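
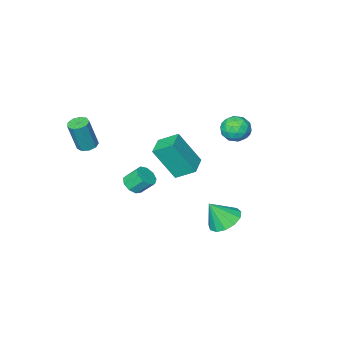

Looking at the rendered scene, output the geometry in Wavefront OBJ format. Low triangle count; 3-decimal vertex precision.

v -4.453 1.12 2.296
v -4.007 1.783 2.48
v -3.413 0.597 1.66
v -2.967 1.26 1.844
v -3.19 0.739 2.437
v -3.833 1.062 2.83
v -3.587 1.318 1.31
v -4.23 1.641 1.703
v -3.472 1.906 1.871
v -3.227 1.548 2.567
v -4.193 0.832 1.573
v -3.948 0.474 2.269
v -4.322 1.498 2.444
v -3.098 0.882 1.696
v -3.23 0.576 2.045
v -2.967 0.966 2.153
v -4.219 1.074 2.649
v -3.957 1.464 2.757
v -3.477 0.85 2.732
v -3.463 0.916 1.383
v -3.201 1.306 1.491
v -4.453 1.414 1.987
v -4.19 1.804 2.095
v -3.943 1.53 1.408
v -3.745 1.959 2.194
v -3.133 1.652 1.82
v -3.498 1.686 1.506
v -3.876 1.876 1.737
v -3.601 1.749 2.603
v -2.989 1.441 2.229
v -3.12 1.135 2.577
v -3.498 1.325 2.808
v -3.286 1.821 2.245
v -4.431 0.939 1.911
v -3.819 0.631 1.537
v -3.922 1.055 1.332
v -4.3 1.245 1.563
v -4.287 0.728 2.32
v -3.675 0.421 1.946
v -3.544 0.504 2.403
v -3.922 0.694 2.634
v -4.134 0.559 1.895
v -0.156 1.694 1.008
v 0.649 0.983 2.731
v -0.8 2.454 1.622
v 0.005 1.743 3.345
v 0.675 2.457 0.935
v 1.48 1.746 2.658
v 0.031 3.217 1.549
v 0.836 2.506 3.272
v 2.592 -2.225 1.371
v 3.068 -1.978 1.252
v 3.525 -2.047 2.929
v 3.048 -2.295 3.049
v 2.806 -1.72 1.334
v 3.263 -1.79 3.011
v 2.444 -1.699 1.433
v 2.901 -1.768 3.111
v 2.151 -1.924 1.504
v 2.608 -1.993 3.181
v 2.064 -2.29 1.512
v 2.521 -2.359 3.19
v 2.224 -2.626 1.455
v 2.681 -2.695 3.132
v 2.556 -2.774 1.358
v 3.013 -2.843 3.036
v 2.905 -2.666 1.268
v 3.361 -2.735 2.945
v 3.107 -2.351 1.226
v 3.564 -2.421 2.903
v 1.075 -0.615 -1.144
v 1.554 -0.207 -1.121
v 1.085 0.303 -0.372
v 0.605 -0.105 -0.396
v 1.257 -0.069 -1.401
v 0.787 0.44 -0.653
v 0.875 -0.187 -1.561
v 0.405 0.323 -0.812
v 0.586 -0.505 -1.526
v 0.116 0.005 -0.777
v 0.526 -0.874 -1.312
v 0.056 -0.365 -0.564
v 0.723 -1.122 -1.02
v 0.253 -0.613 -0.271
v 1.084 -1.133 -0.786
v 0.615 -0.623 -0.037
v 1.442 -0.901 -0.719
v 0.972 -0.392 0.029
v 1.627 -0.535 -0.852
v 1.157 -0.026 -0.103
v -1.33 3.694 -2.111
v -0.777 3.139 -2.594
v -0.65 3.326 -0.909
v -0.546 3.603 -2.583
v -0.564 4.096 -2.423
v -0.825 4.461 -2.163
v -1.247 4.582 -1.887
v -1.695 4.421 -1.683
v -2.028 4.029 -1.614
v -2.139 3.531 -1.704
v -1.993 3.084 -1.922
v -1.637 2.831 -2.201
v -1.184 2.851 -2.451
f 1 38 17
f 38 12 41
f 17 41 6
f 38 41 17
f 1 17 13
f 17 6 18
f 13 18 2
f 17 18 13
f 1 13 22
f 13 2 23
f 22 23 8
f 13 23 22
f 1 22 34
f 22 8 37
f 34 37 11
f 22 37 34
f 1 34 38
f 34 11 42
f 38 42 12
f 34 42 38
f 2 18 29
f 18 6 32
f 29 32 10
f 18 32 29
f 6 41 19
f 41 12 40
f 19 40 5
f 41 40 19
f 12 42 39
f 42 11 35
f 39 35 3
f 42 35 39
f 11 37 36
f 37 8 24
f 36 24 7
f 37 24 36
f 8 23 28
f 23 2 25
f 28 25 9
f 23 25 28
f 4 30 16
f 30 10 31
f 16 31 5
f 30 31 16
f 4 16 14
f 16 5 15
f 14 15 3
f 16 15 14
f 4 14 21
f 14 3 20
f 21 20 7
f 14 20 21
f 4 21 26
f 21 7 27
f 26 27 9
f 21 27 26
f 4 26 30
f 26 9 33
f 30 33 10
f 26 33 30
f 5 31 19
f 31 10 32
f 19 32 6
f 31 32 19
f 3 15 39
f 15 5 40
f 39 40 12
f 15 40 39
f 7 20 36
f 20 3 35
f 36 35 11
f 20 35 36
f 9 27 28
f 27 7 24
f 28 24 8
f 27 24 28
f 10 33 29
f 33 9 25
f 29 25 2
f 33 25 29
f 44 46 43
f 47 44 43
f 43 46 45
f 45 47 43
f 44 50 46
f 48 44 47
f 48 50 44
f 46 50 45
f 49 47 45
f 45 50 49
f 49 48 47
f 50 48 49
f 52 51 55
f 52 55 53
f 53 55 56
f 53 56 54
f 55 51 57
f 55 57 56
f 56 57 58
f 56 58 54
f 57 51 59
f 57 59 58
f 58 59 60
f 58 60 54
f 59 51 61
f 59 61 60
f 60 61 62
f 60 62 54
f 61 51 63
f 61 63 62
f 62 63 64
f 62 64 54
f 63 51 65
f 63 65 64
f 64 65 66
f 64 66 54
f 65 51 67
f 65 67 66
f 66 67 68
f 66 68 54
f 67 51 69
f 67 69 68
f 68 69 70
f 68 70 54
f 69 51 52
f 69 52 70
f 70 52 53
f 70 53 54
f 72 71 75
f 72 75 73
f 73 75 76
f 73 76 74
f 75 71 77
f 75 77 76
f 76 77 78
f 76 78 74
f 77 71 79
f 77 79 78
f 78 79 80
f 78 80 74
f 79 71 81
f 79 81 80
f 80 81 82
f 80 82 74
f 81 71 83
f 81 83 82
f 82 83 84
f 82 84 74
f 83 71 85
f 83 85 84
f 84 85 86
f 84 86 74
f 85 71 87
f 85 87 86
f 86 87 88
f 86 88 74
f 87 71 89
f 87 89 88
f 88 89 90
f 88 90 74
f 89 71 72
f 89 72 90
f 90 72 73
f 90 73 74
f 92 91 94
f 92 94 93
f 94 91 95
f 94 95 93
f 95 91 96
f 95 96 93
f 96 91 97
f 96 97 93
f 97 91 98
f 97 98 93
f 98 91 99
f 98 99 93
f 99 91 100
f 99 100 93
f 100 91 101
f 100 101 93
f 101 91 102
f 101 102 93
f 102 91 103
f 102 103 93
f 103 91 92
f 103 92 93



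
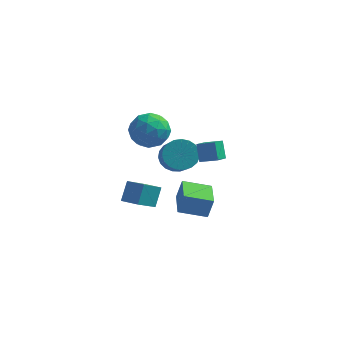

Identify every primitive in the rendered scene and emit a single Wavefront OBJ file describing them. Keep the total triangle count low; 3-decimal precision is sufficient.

v -1.503 -3.378 0.72
v -1.399 -2.584 1.769
v -1.007 -1.808 -0.517
v -0.903 -1.014 0.532
v -0.497 -3.626 0.808
v -0.393 -2.832 1.857
v -0.001 -2.056 -0.429
v 0.103 -1.262 0.62
v -0.418 3.589 -0.209
v 0.286 3.275 -0.936
v 0.942 1.836 0.322
v 0.238 2.151 1.049
v 0.515 3.576 -0.711
v 1.172 2.138 0.547
v 0.583 3.88 -0.399
v 1.24 2.442 0.859
v 0.478 4.134 -0.054
v 1.134 2.695 1.204
v 0.218 4.293 0.264
v 0.874 2.855 1.522
v -0.152 4.331 0.5
v 0.504 2.892 1.758
v -0.569 4.24 0.614
v 0.088 2.802 1.872
v -0.959 4.037 0.585
v -0.302 2.599 1.843
v -1.255 3.756 0.42
v -0.599 2.318 1.677
v -1.407 3.447 0.145
v -0.751 2.009 1.402
v -1.388 3.162 -0.191
v -0.732 1.724 1.067
v -1.201 2.951 -0.53
v -0.545 1.513 0.728
v -0.879 2.85 -0.813
v -0.223 1.412 0.444
v -0.477 2.877 -0.992
v 0.179 1.439 0.266
v -0.065 3.027 -1.035
v 0.591 1.589 0.222
v 2.013 -4.753 1.533
v 2.288 -4.569 2.707
v 1.437 -3.011 1.394
v 1.712 -2.827 2.569
v 3.508 -4.293 1.111
v 3.783 -4.109 2.286
v 2.932 -2.551 0.973
v 3.207 -2.367 2.147
v -1.973 2.154 2.53
v -0.989 2.553 3.192
v -1.711 0.287 3.268
v -0.727 0.686 3.93
v -1.881 1.064 4.233
v -2.043 2.218 3.777
v -0.657 0.622 2.683
v -0.819 1.776 2.227
v -0.176 1.607 3.287
v -0.933 1.88 4.245
v -1.767 0.96 2.215
v -2.524 1.233 3.173
v -1.504 2.517 2.796
v -1.196 0.323 3.664
v -1.874 0.544 3.842
v -1.296 0.779 4.231
v -2.123 2.32 3.14
v -1.545 2.555 3.53
v -2.07 1.679 4.142
v -1.155 0.285 2.93
v -0.577 0.52 3.32
v -1.404 2.061 2.229
v -0.826 2.296 2.618
v -0.63 1.161 2.318
v -0.448 2.196 3.241
v -0.294 1.099 3.675
v -0.253 1.061 2.942
v -0.348 1.739 2.674
v -0.893 2.356 3.805
v -0.739 1.259 4.238
v -1.417 1.481 4.417
v -1.512 2.159 4.149
v -0.415 1.8 3.86
v -1.961 1.581 2.222
v -1.807 0.484 2.655
v -1.188 0.681 2.311
v -1.283 1.359 2.043
v -2.406 1.741 2.785
v -2.252 0.644 3.219
v -2.352 1.101 3.786
v -2.447 1.779 3.518
v -2.285 1.04 2.6
v 1.58 2.139 2.309
v 1.421 1.038 2.857
v 2.609 2.154 2.636
v 2.45 1.053 3.184
v 1.91 1.587 1.296
v 1.751 0.486 1.844
v 2.939 1.602 1.623
v 2.78 0.501 2.171
f 2 4 1
f 5 2 1
f 1 4 3
f 3 5 1
f 2 8 4
f 6 2 5
f 6 8 2
f 4 8 3
f 7 5 3
f 3 8 7
f 7 6 5
f 8 6 7
f 10 9 13
f 10 13 11
f 11 13 14
f 11 14 12
f 13 9 15
f 13 15 14
f 14 15 16
f 14 16 12
f 15 9 17
f 15 17 16
f 16 17 18
f 16 18 12
f 17 9 19
f 17 19 18
f 18 19 20
f 18 20 12
f 19 9 21
f 19 21 20
f 20 21 22
f 20 22 12
f 21 9 23
f 21 23 22
f 22 23 24
f 22 24 12
f 23 9 25
f 23 25 24
f 24 25 26
f 24 26 12
f 25 9 27
f 25 27 26
f 26 27 28
f 26 28 12
f 27 9 29
f 27 29 28
f 28 29 30
f 28 30 12
f 29 9 31
f 29 31 30
f 30 31 32
f 30 32 12
f 31 9 33
f 31 33 32
f 32 33 34
f 32 34 12
f 33 9 35
f 33 35 34
f 34 35 36
f 34 36 12
f 35 9 37
f 35 37 36
f 36 37 38
f 36 38 12
f 37 9 39
f 37 39 38
f 38 39 40
f 38 40 12
f 39 9 10
f 39 10 40
f 40 10 11
f 40 11 12
f 42 44 41
f 45 42 41
f 41 44 43
f 43 45 41
f 42 48 44
f 46 42 45
f 46 48 42
f 44 48 43
f 47 45 43
f 43 48 47
f 47 46 45
f 48 46 47
f 49 86 65
f 86 60 89
f 65 89 54
f 86 89 65
f 49 65 61
f 65 54 66
f 61 66 50
f 65 66 61
f 49 61 70
f 61 50 71
f 70 71 56
f 61 71 70
f 49 70 82
f 70 56 85
f 82 85 59
f 70 85 82
f 49 82 86
f 82 59 90
f 86 90 60
f 82 90 86
f 50 66 77
f 66 54 80
f 77 80 58
f 66 80 77
f 54 89 67
f 89 60 88
f 67 88 53
f 89 88 67
f 60 90 87
f 90 59 83
f 87 83 51
f 90 83 87
f 59 85 84
f 85 56 72
f 84 72 55
f 85 72 84
f 56 71 76
f 71 50 73
f 76 73 57
f 71 73 76
f 52 78 64
f 78 58 79
f 64 79 53
f 78 79 64
f 52 64 62
f 64 53 63
f 62 63 51
f 64 63 62
f 52 62 69
f 62 51 68
f 69 68 55
f 62 68 69
f 52 69 74
f 69 55 75
f 74 75 57
f 69 75 74
f 52 74 78
f 74 57 81
f 78 81 58
f 74 81 78
f 53 79 67
f 79 58 80
f 67 80 54
f 79 80 67
f 51 63 87
f 63 53 88
f 87 88 60
f 63 88 87
f 55 68 84
f 68 51 83
f 84 83 59
f 68 83 84
f 57 75 76
f 75 55 72
f 76 72 56
f 75 72 76
f 58 81 77
f 81 57 73
f 77 73 50
f 81 73 77
f 92 94 91
f 95 92 91
f 91 94 93
f 93 95 91
f 92 98 94
f 96 92 95
f 96 98 92
f 94 98 93
f 97 95 93
f 93 98 97
f 97 96 95
f 98 96 97



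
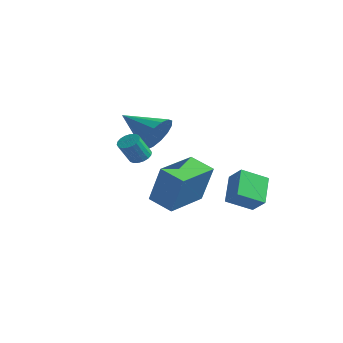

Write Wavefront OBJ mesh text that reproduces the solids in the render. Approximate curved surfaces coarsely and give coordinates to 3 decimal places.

v 1.855 1.659 1.359
v 2.653 1.59 2.021
v 2.465 2.742 0.736
v 3.264 2.673 1.398
v 2.596 0.667 0.362
v 3.395 0.598 1.024
v 3.207 1.75 -0.261
v 4.005 1.681 0.401
v 0.01 -1.855 3.006
v 0.378 -1.53 3.23
v 0.338 -2.18 4.238
v -0.03 -2.505 4.014
v 0.171 -1.425 3.29
v 0.131 -2.074 4.298
v -0.069 -1.405 3.293
v -0.109 -2.054 4.301
v -0.293 -1.474 3.24
v -0.333 -2.124 4.248
v -0.456 -1.618 3.14
v -0.497 -2.268 4.148
v -0.528 -1.81 3.014
v -0.568 -2.46 4.022
v -0.493 -2.01 2.886
v -0.533 -2.66 3.894
v -0.358 -2.18 2.782
v -0.398 -2.83 3.79
v -0.151 -2.286 2.722
v -0.191 -2.935 3.73
v 0.089 -2.306 2.719
v 0.049 -2.955 3.727
v 0.313 -2.236 2.772
v 0.273 -2.886 3.78
v 0.477 -2.092 2.872
v 0.436 -2.742 3.88
v 0.548 -1.9 2.998
v 0.508 -2.55 4.006
v 0.513 -1.7 3.126
v 0.473 -2.35 4.134
v -1.465 0.539 3.343
v -0.965 0.329 4.242
v -3.235 0.061 4.217
v -1.093 0.857 4.272
v -1.32 1.299 4.052
v -1.587 1.537 3.643
v -1.821 1.508 3.153
v -1.959 1.219 2.715
v -1.966 0.748 2.444
v -1.838 0.22 2.415
v -1.611 -0.222 2.634
v -1.344 -0.46 3.043
v -1.11 -0.431 3.533
v -0.971 -0.142 3.972
v 1.117 -2.403 0.923
v 1.854 -2.426 2.857
v 0.85 -0.354 1.049
v 1.588 -0.377 2.983
v 2.292 -2.223 0.477
v 3.03 -2.246 2.411
v 2.026 -0.174 0.603
v 2.763 -0.197 2.537
f 2 4 1
f 5 2 1
f 1 4 3
f 3 5 1
f 2 8 4
f 6 2 5
f 6 8 2
f 4 8 3
f 7 5 3
f 3 8 7
f 7 6 5
f 8 6 7
f 10 9 13
f 10 13 11
f 11 13 14
f 11 14 12
f 13 9 15
f 13 15 14
f 14 15 16
f 14 16 12
f 15 9 17
f 15 17 16
f 16 17 18
f 16 18 12
f 17 9 19
f 17 19 18
f 18 19 20
f 18 20 12
f 19 9 21
f 19 21 20
f 20 21 22
f 20 22 12
f 21 9 23
f 21 23 22
f 22 23 24
f 22 24 12
f 23 9 25
f 23 25 24
f 24 25 26
f 24 26 12
f 25 9 27
f 25 27 26
f 26 27 28
f 26 28 12
f 27 9 29
f 27 29 28
f 28 29 30
f 28 30 12
f 29 9 31
f 29 31 30
f 30 31 32
f 30 32 12
f 31 9 33
f 31 33 32
f 32 33 34
f 32 34 12
f 33 9 35
f 33 35 34
f 34 35 36
f 34 36 12
f 35 9 37
f 35 37 36
f 36 37 38
f 36 38 12
f 37 9 10
f 37 10 38
f 38 10 11
f 38 11 12
f 40 39 42
f 40 42 41
f 42 39 43
f 42 43 41
f 43 39 44
f 43 44 41
f 44 39 45
f 44 45 41
f 45 39 46
f 45 46 41
f 46 39 47
f 46 47 41
f 47 39 48
f 47 48 41
f 48 39 49
f 48 49 41
f 49 39 50
f 49 50 41
f 50 39 51
f 50 51 41
f 51 39 52
f 51 52 41
f 52 39 40
f 52 40 41
f 54 56 53
f 57 54 53
f 53 56 55
f 55 57 53
f 54 60 56
f 58 54 57
f 58 60 54
f 56 60 55
f 59 57 55
f 55 60 59
f 59 58 57
f 60 58 59



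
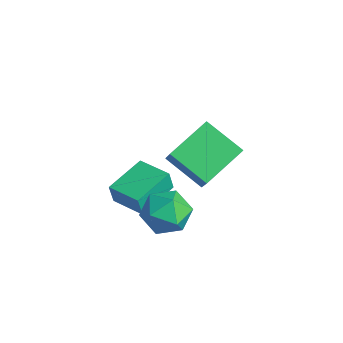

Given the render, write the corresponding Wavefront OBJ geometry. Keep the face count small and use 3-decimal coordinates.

v -3.543 2.092 -2.436
v -3.553 1.935 -1.621
v -4.082 3.583 -2.156
v -4.093 3.426 -1.341
v -2.327 2.514 -2.339
v -2.338 2.357 -1.524
v -2.867 4.005 -2.059
v -2.877 3.848 -1.244
v -1.351 2.841 1.34
v -1.69 4.365 2.012
v -0.129 3.454 0.566
v -0.469 4.978 1.239
v -0.611 2.582 2.301
v -0.951 4.106 2.974
v 0.61 3.195 1.528
v 0.271 4.719 2.2
v -1.341 3.447 -1.652
v -0.541 3.007 -1.854
v -1.639 2.413 -0.586
v -0.839 1.973 -0.788
v -0.82 2.814 -0.378
v -0.636 3.453 -1.037
v -1.544 1.967 -1.403
v -1.36 2.606 -2.062
v -0.666 2.092 -1.7
v -0.218 2.616 -1.067
v -1.962 2.804 -1.373
v -1.514 3.328 -0.74
f 2 4 1
f 5 2 1
f 1 4 3
f 3 5 1
f 2 8 4
f 6 2 5
f 6 8 2
f 4 8 3
f 7 5 3
f 3 8 7
f 7 6 5
f 8 6 7
f 10 12 9
f 13 10 9
f 9 12 11
f 11 13 9
f 10 16 12
f 14 10 13
f 14 16 10
f 12 16 11
f 15 13 11
f 11 16 15
f 15 14 13
f 16 14 15
f 17 28 22
f 17 22 18
f 17 18 24
f 17 24 27
f 17 27 28
f 18 22 26
f 22 28 21
f 28 27 19
f 27 24 23
f 24 18 25
f 20 26 21
f 20 21 19
f 20 19 23
f 20 23 25
f 20 25 26
f 21 26 22
f 19 21 28
f 23 19 27
f 25 23 24
f 26 25 18



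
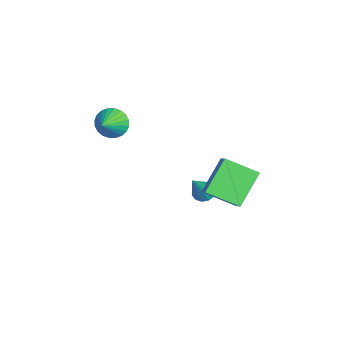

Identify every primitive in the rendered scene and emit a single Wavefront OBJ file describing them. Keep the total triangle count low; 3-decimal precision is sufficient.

v 2.164 -1.387 2.775
v 2.414 -1.771 2.095
v 3.216 -1.713 3.345
v 2.531 -1.477 2.047
v 2.592 -1.17 2.11
v 2.588 -0.895 2.274
v 2.519 -0.695 2.515
v 2.396 -0.601 2.795
v 2.238 -0.627 3.072
v 2.069 -0.768 3.304
v 1.914 -1.003 3.455
v 1.797 -1.297 3.503
v 1.736 -1.605 3.44
v 1.74 -1.879 3.276
v 1.809 -2.079 3.035
v 1.932 -2.173 2.755
v 2.09 -2.148 2.478
v 2.259 -2.007 2.246
v 1.892 2.677 -1.902
v 2.194 3.157 -1.962
v 2.928 2.223 -0.338
v 1.943 3.23 -1.775
v 1.677 3.128 -1.628
v 1.478 2.882 -1.568
v 1.412 2.572 -1.614
v 1.497 2.294 -1.752
v 1.709 2.138 -1.937
v 1.978 2.153 -2.111
v 2.22 2.335 -2.219
v 2.358 2.625 -2.226
v 2.349 2.931 -2.13
v 2.399 3.445 0.808
v 3.269 3.658 1.48
v 2.583 4.983 0.082
v 3.453 5.195 0.755
v 3.627 2.665 -0.535
v 4.497 2.877 0.138
v 3.811 4.202 -1.26
v 4.681 4.415 -0.588
f 2 1 4
f 2 4 3
f 4 1 5
f 4 5 3
f 5 1 6
f 5 6 3
f 6 1 7
f 6 7 3
f 7 1 8
f 7 8 3
f 8 1 9
f 8 9 3
f 9 1 10
f 9 10 3
f 10 1 11
f 10 11 3
f 11 1 12
f 11 12 3
f 12 1 13
f 12 13 3
f 13 1 14
f 13 14 3
f 14 1 15
f 14 15 3
f 15 1 16
f 15 16 3
f 16 1 17
f 16 17 3
f 17 1 18
f 17 18 3
f 18 1 2
f 18 2 3
f 20 19 22
f 20 22 21
f 22 19 23
f 22 23 21
f 23 19 24
f 23 24 21
f 24 19 25
f 24 25 21
f 25 19 26
f 25 26 21
f 26 19 27
f 26 27 21
f 27 19 28
f 27 28 21
f 28 19 29
f 28 29 21
f 29 19 30
f 29 30 21
f 30 19 31
f 30 31 21
f 31 19 20
f 31 20 21
f 33 35 32
f 36 33 32
f 32 35 34
f 34 36 32
f 33 39 35
f 37 33 36
f 37 39 33
f 35 39 34
f 38 36 34
f 34 39 38
f 38 37 36
f 39 37 38



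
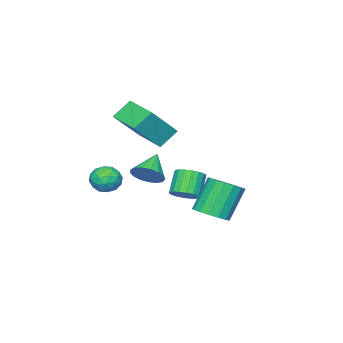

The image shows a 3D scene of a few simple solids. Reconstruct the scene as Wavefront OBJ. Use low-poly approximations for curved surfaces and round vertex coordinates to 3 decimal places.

v -2.843 -4.204 2.191
v -3.696 -3.85 3.076
v -2.175 -2.249 2.053
v -3.029 -1.895 2.938
v -1.411 -4.585 3.722
v -2.265 -4.231 4.607
v -0.744 -2.63 3.584
v -1.597 -2.276 4.469
v -3.426 -1.769 -1.444
v -2.774 -1.939 -1.032
v -3.581 -2.261 0.115
v -4.234 -2.091 -0.296
v -2.819 -1.596 -0.968
v -3.627 -1.918 0.179
v -2.985 -1.288 -0.999
v -3.793 -1.61 0.149
v -3.238 -1.075 -1.117
v -4.046 -1.397 0.031
v -3.529 -0.999 -1.3
v -4.337 -1.321 -0.152
v -3.799 -1.076 -1.512
v -4.607 -1.398 -0.364
v -3.995 -1.29 -1.71
v -4.803 -1.612 -0.562
v -4.079 -1.599 -1.855
v -4.886 -1.921 -0.708
v -4.033 -1.942 -1.919
v -4.841 -2.264 -0.772
v -3.867 -2.25 -1.889
v -4.675 -2.572 -0.741
v -3.614 -2.463 -1.771
v -4.422 -2.785 -0.623
v -3.323 -2.539 -1.588
v -4.131 -2.861 -0.44
v -3.053 -2.462 -1.376
v -3.861 -2.784 -0.228
v -2.857 -2.248 -1.178
v -3.665 -2.57 -0.03
v 0.239 -3.48 -0.5
v 0.751 -3.73 0.133
v -0.851 -3.97 0.187
v -0.339 -4.22 0.82
v -0.468 -3.39 0.679
v 0.205 -3.087 0.254
v -0.305 -4.613 0.066
v 0.368 -4.31 -0.359
v 0.414 -4.43 0.482
v 0.314 -3.674 0.862
v -0.414 -4.026 -0.542
v -0.514 -3.27 -0.162
v 0.59 -3.562 -0.244
v -0.69 -4.138 0.564
v -0.766 -3.65 0.481
v -0.465 -3.797 0.853
v 0.27 -3.184 -0.173
v 0.571 -3.331 0.199
v -0.145 -3.131 0.521
v -0.671 -4.369 0.121
v -0.37 -4.516 0.493
v 0.365 -3.903 -0.533
v 0.666 -4.05 -0.161
v 0.045 -4.569 -0.201
v 0.694 -4.12 0.333
v 0.053 -4.408 0.738
v 0.073 -4.639 0.294
v 0.468 -4.461 0.044
v 0.635 -3.676 0.556
v -0.006 -3.964 0.961
v -0.081 -3.476 0.878
v 0.314 -3.298 0.628
v 0.437 -4.088 0.762
v -0.094 -3.736 -0.641
v -0.735 -4.024 -0.236
v -0.414 -4.402 -0.308
v -0.019 -4.224 -0.558
v -0.153 -3.292 -0.418
v -0.794 -3.58 -0.013
v -0.568 -3.239 0.276
v -0.173 -3.061 0.026
v -0.537 -3.612 -0.442
v -0.562 2.161 -0.654
v 0.16 2.614 -0.283
v -0.816 2.752 1.446
v -1.538 2.299 1.074
v -0.093 2.938 -0.452
v -1.069 3.076 1.277
v -0.454 3.085 -0.667
v -1.43 3.223 1.061
v -0.84 3.019 -0.88
v -1.816 3.157 0.849
v -1.162 2.757 -1.041
v -2.138 2.896 0.688
v -1.347 2.359 -1.113
v -2.322 2.497 0.616
v -1.351 1.915 -1.08
v -2.327 2.053 0.648
v -1.175 1.527 -0.95
v -2.151 1.666 0.779
v -0.859 1.285 -0.752
v -1.835 1.423 0.977
v -0.474 1.243 -0.532
v -1.45 1.381 1.197
v -0.11 1.412 -0.339
v -1.086 1.55 1.389
v 0.151 1.752 -0.219
v -0.825 1.89 1.509
v 0.248 2.186 -0.199
v -0.728 2.324 1.53
v 1.334 -0.021 1.884
v 1.66 0.465 2.487
v 0.206 -0.399 2.796
v 1.415 0.712 2.286
v 1.151 0.791 1.993
v 0.93 0.684 1.675
v 0.801 0.416 1.404
v 0.794 0.047 1.244
v 0.912 -0.337 1.23
v 1.126 -0.649 1.366
v 1.388 -0.817 1.62
v 1.637 -0.803 1.935
v 1.818 -0.61 2.238
v 1.887 -0.282 2.46
v 1.83 0.106 2.55
f 2 4 1
f 5 2 1
f 1 4 3
f 3 5 1
f 2 8 4
f 6 2 5
f 6 8 2
f 4 8 3
f 7 5 3
f 3 8 7
f 7 6 5
f 8 6 7
f 10 9 13
f 10 13 11
f 11 13 14
f 11 14 12
f 13 9 15
f 13 15 14
f 14 15 16
f 14 16 12
f 15 9 17
f 15 17 16
f 16 17 18
f 16 18 12
f 17 9 19
f 17 19 18
f 18 19 20
f 18 20 12
f 19 9 21
f 19 21 20
f 20 21 22
f 20 22 12
f 21 9 23
f 21 23 22
f 22 23 24
f 22 24 12
f 23 9 25
f 23 25 24
f 24 25 26
f 24 26 12
f 25 9 27
f 25 27 26
f 26 27 28
f 26 28 12
f 27 9 29
f 27 29 28
f 28 29 30
f 28 30 12
f 29 9 31
f 29 31 30
f 30 31 32
f 30 32 12
f 31 9 33
f 31 33 32
f 32 33 34
f 32 34 12
f 33 9 35
f 33 35 34
f 34 35 36
f 34 36 12
f 35 9 37
f 35 37 36
f 36 37 38
f 36 38 12
f 37 9 10
f 37 10 38
f 38 10 11
f 38 11 12
f 39 76 55
f 76 50 79
f 55 79 44
f 76 79 55
f 39 55 51
f 55 44 56
f 51 56 40
f 55 56 51
f 39 51 60
f 51 40 61
f 60 61 46
f 51 61 60
f 39 60 72
f 60 46 75
f 72 75 49
f 60 75 72
f 39 72 76
f 72 49 80
f 76 80 50
f 72 80 76
f 40 56 67
f 56 44 70
f 67 70 48
f 56 70 67
f 44 79 57
f 79 50 78
f 57 78 43
f 79 78 57
f 50 80 77
f 80 49 73
f 77 73 41
f 80 73 77
f 49 75 74
f 75 46 62
f 74 62 45
f 75 62 74
f 46 61 66
f 61 40 63
f 66 63 47
f 61 63 66
f 42 68 54
f 68 48 69
f 54 69 43
f 68 69 54
f 42 54 52
f 54 43 53
f 52 53 41
f 54 53 52
f 42 52 59
f 52 41 58
f 59 58 45
f 52 58 59
f 42 59 64
f 59 45 65
f 64 65 47
f 59 65 64
f 42 64 68
f 64 47 71
f 68 71 48
f 64 71 68
f 43 69 57
f 69 48 70
f 57 70 44
f 69 70 57
f 41 53 77
f 53 43 78
f 77 78 50
f 53 78 77
f 45 58 74
f 58 41 73
f 74 73 49
f 58 73 74
f 47 65 66
f 65 45 62
f 66 62 46
f 65 62 66
f 48 71 67
f 71 47 63
f 67 63 40
f 71 63 67
f 82 81 85
f 82 85 83
f 83 85 86
f 83 86 84
f 85 81 87
f 85 87 86
f 86 87 88
f 86 88 84
f 87 81 89
f 87 89 88
f 88 89 90
f 88 90 84
f 89 81 91
f 89 91 90
f 90 91 92
f 90 92 84
f 91 81 93
f 91 93 92
f 92 93 94
f 92 94 84
f 93 81 95
f 93 95 94
f 94 95 96
f 94 96 84
f 95 81 97
f 95 97 96
f 96 97 98
f 96 98 84
f 97 81 99
f 97 99 98
f 98 99 100
f 98 100 84
f 99 81 101
f 99 101 100
f 100 101 102
f 100 102 84
f 101 81 103
f 101 103 102
f 102 103 104
f 102 104 84
f 103 81 105
f 103 105 104
f 104 105 106
f 104 106 84
f 105 81 107
f 105 107 106
f 106 107 108
f 106 108 84
f 107 81 82
f 107 82 108
f 108 82 83
f 108 83 84
f 110 109 112
f 110 112 111
f 112 109 113
f 112 113 111
f 113 109 114
f 113 114 111
f 114 109 115
f 114 115 111
f 115 109 116
f 115 116 111
f 116 109 117
f 116 117 111
f 117 109 118
f 117 118 111
f 118 109 119
f 118 119 111
f 119 109 120
f 119 120 111
f 120 109 121
f 120 121 111
f 121 109 122
f 121 122 111
f 122 109 123
f 122 123 111
f 123 109 110
f 123 110 111



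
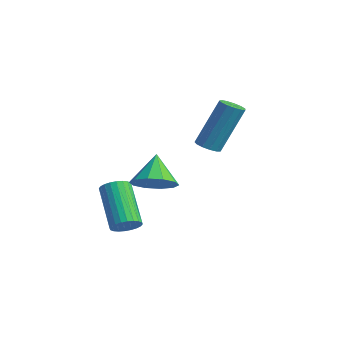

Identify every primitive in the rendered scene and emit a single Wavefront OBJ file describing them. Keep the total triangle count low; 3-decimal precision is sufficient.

v 0.107 2.114 1.267
v 0.605 2.172 1.174
v 0.871 3.024 3.119
v 0.373 2.966 3.213
v 0.478 2.414 1.086
v 0.743 3.266 3.031
v 0.233 2.56 1.055
v 0.498 3.412 3
v -0.052 2.565 1.092
v 0.213 3.417 3.037
v -0.287 2.427 1.184
v -0.021 3.279 3.129
v -0.396 2.189 1.303
v -0.131 3.041 3.248
v -0.345 1.928 1.411
v -0.08 2.78 3.356
v -0.151 1.725 1.473
v 0.114 2.577 3.418
v 0.126 1.646 1.47
v 0.391 2.498 3.415
v 0.396 1.716 1.403
v 0.661 2.568 3.348
v 0.575 1.912 1.292
v 0.84 2.764 3.237
v 1.172 -0.667 0.35
v 1.897 -0.72 0.809
v 0.508 -0.193 1.45
v 1.877 -0.237 0.589
v 1.588 0.082 0.277
v 1.14 0.115 -0.007
v 0.704 -0.151 -0.155
v 0.447 -0.614 -0.11
v 0.467 -1.097 0.11
v 0.756 -1.416 0.422
v 1.204 -1.449 0.706
v 1.64 -1.183 0.854
v -0.093 -1.084 -2.073
v 0.296 -1.242 -1.659
v -1.078 -0.934 -0.252
v -1.467 -0.776 -0.667
v 0.333 -1.015 -1.672
v -1.04 -0.707 -0.265
v 0.306 -0.799 -1.746
v -1.067 -0.491 -0.339
v 0.218 -0.626 -1.87
v -1.156 -0.318 -0.463
v 0.082 -0.523 -2.025
v -1.291 -0.215 -0.618
v -0.08 -0.505 -2.187
v -1.453 -0.197 -0.78
v -0.244 -0.576 -2.332
v -1.618 -0.268 -0.925
v -0.386 -0.724 -2.438
v -1.759 -0.416 -1.031
v -0.482 -0.926 -2.488
v -1.856 -0.618 -1.081
v -0.52 -1.153 -2.475
v -1.893 -0.845 -1.068
v -0.493 -1.369 -2.401
v -1.866 -1.061 -0.994
v -0.404 -1.542 -2.277
v -1.778 -1.234 -0.87
v -0.269 -1.645 -2.122
v -1.642 -1.337 -0.715
v -0.107 -1.663 -1.96
v -1.48 -1.355 -0.553
v 0.058 -1.592 -1.815
v -1.316 -1.284 -0.408
v 0.199 -1.444 -1.709
v -1.174 -1.136 -0.302
f 2 1 5
f 2 5 3
f 3 5 6
f 3 6 4
f 5 1 7
f 5 7 6
f 6 7 8
f 6 8 4
f 7 1 9
f 7 9 8
f 8 9 10
f 8 10 4
f 9 1 11
f 9 11 10
f 10 11 12
f 10 12 4
f 11 1 13
f 11 13 12
f 12 13 14
f 12 14 4
f 13 1 15
f 13 15 14
f 14 15 16
f 14 16 4
f 15 1 17
f 15 17 16
f 16 17 18
f 16 18 4
f 17 1 19
f 17 19 18
f 18 19 20
f 18 20 4
f 19 1 21
f 19 21 20
f 20 21 22
f 20 22 4
f 21 1 23
f 21 23 22
f 22 23 24
f 22 24 4
f 23 1 2
f 23 2 24
f 24 2 3
f 24 3 4
f 26 25 28
f 26 28 27
f 28 25 29
f 28 29 27
f 29 25 30
f 29 30 27
f 30 25 31
f 30 31 27
f 31 25 32
f 31 32 27
f 32 25 33
f 32 33 27
f 33 25 34
f 33 34 27
f 34 25 35
f 34 35 27
f 35 25 36
f 35 36 27
f 36 25 26
f 36 26 27
f 38 37 41
f 38 41 39
f 39 41 42
f 39 42 40
f 41 37 43
f 41 43 42
f 42 43 44
f 42 44 40
f 43 37 45
f 43 45 44
f 44 45 46
f 44 46 40
f 45 37 47
f 45 47 46
f 46 47 48
f 46 48 40
f 47 37 49
f 47 49 48
f 48 49 50
f 48 50 40
f 49 37 51
f 49 51 50
f 50 51 52
f 50 52 40
f 51 37 53
f 51 53 52
f 52 53 54
f 52 54 40
f 53 37 55
f 53 55 54
f 54 55 56
f 54 56 40
f 55 37 57
f 55 57 56
f 56 57 58
f 56 58 40
f 57 37 59
f 57 59 58
f 58 59 60
f 58 60 40
f 59 37 61
f 59 61 60
f 60 61 62
f 60 62 40
f 61 37 63
f 61 63 62
f 62 63 64
f 62 64 40
f 63 37 65
f 63 65 64
f 64 65 66
f 64 66 40
f 65 37 67
f 65 67 66
f 66 67 68
f 66 68 40
f 67 37 69
f 67 69 68
f 68 69 70
f 68 70 40
f 69 37 38
f 69 38 70
f 70 38 39
f 70 39 40



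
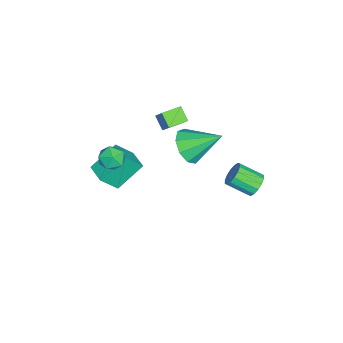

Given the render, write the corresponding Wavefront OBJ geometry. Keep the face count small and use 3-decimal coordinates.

v 2.995 -2.294 3.988
v 3.635 -2.681 4.102
v 2.725 -3.019 3.038
v 3.365 -3.406 3.152
v 2.799 -3.455 3.653
v 2.966 -3.007 4.239
v 3.394 -2.693 2.901
v 3.561 -2.245 3.487
v 3.882 -2.928 3.43
v 3.514 -3.399 3.894
v 2.846 -2.301 3.246
v 2.478 -2.772 3.71
v -1.89 -0.915 2.823
v -1.178 -0.426 3.86
v -1.376 -0.448 2.25
v -0.664 0.041 3.287
v -1.236 -1.721 2.753
v -0.524 -1.232 3.79
v -0.722 -1.254 2.18
v -0.01 -0.765 3.217
v -0.508 0.075 1.351
v 0.453 -0.153 1.737
v -0.572 1.765 2.509
v 0.516 0.257 1.142
v 0.1 0.582 0.645
v -0.601 0.669 0.478
v -1.257 0.479 0.72
v -1.563 0.099 1.256
v -1.375 -0.292 1.837
v -0.781 -0.511 2.191
v -0.059 -0.456 2.151
v 1.812 -4.279 1.064
v 0.926 -3.223 2.238
v 1.316 -3.53 0.016
v 0.431 -2.474 1.19
v 2.749 -3.566 1.13
v 1.864 -2.51 2.304
v 2.254 -2.817 0.082
v 1.368 -1.761 1.256
v -0.688 3.505 -1.362
v -0.365 3.833 -0.822
v -0.349 2.623 -0.097
v -0.672 2.295 -0.638
v -0.724 3.869 -0.754
v -0.708 2.659 -0.029
v -1.074 3.807 -0.849
v -1.058 2.598 -0.124
v -1.32 3.665 -1.081
v -1.304 2.455 -0.357
v -1.397 3.479 -1.389
v -1.381 2.27 -0.665
v -1.284 3.301 -1.69
v -1.268 2.091 -0.965
v -1.011 3.177 -1.903
v -0.995 1.967 -1.178
v -0.652 3.141 -1.971
v -0.636 1.931 -1.246
v -0.302 3.202 -1.876
v -0.286 1.993 -1.151
v -0.056 3.345 -1.643
v -0.04 2.135 -0.919
v 0.021 3.53 -1.335
v 0.037 2.321 -0.611
v -0.092 3.709 -1.035
v -0.076 2.499 -0.31
f 1 12 6
f 1 6 2
f 1 2 8
f 1 8 11
f 1 11 12
f 2 6 10
f 6 12 5
f 12 11 3
f 11 8 7
f 8 2 9
f 4 10 5
f 4 5 3
f 4 3 7
f 4 7 9
f 4 9 10
f 5 10 6
f 3 5 12
f 7 3 11
f 9 7 8
f 10 9 2
f 14 16 13
f 17 14 13
f 13 16 15
f 15 17 13
f 14 20 16
f 18 14 17
f 18 20 14
f 16 20 15
f 19 17 15
f 15 20 19
f 19 18 17
f 20 18 19
f 22 21 24
f 22 24 23
f 24 21 25
f 24 25 23
f 25 21 26
f 25 26 23
f 26 21 27
f 26 27 23
f 27 21 28
f 27 28 23
f 28 21 29
f 28 29 23
f 29 21 30
f 29 30 23
f 30 21 31
f 30 31 23
f 31 21 22
f 31 22 23
f 33 35 32
f 36 33 32
f 32 35 34
f 34 36 32
f 33 39 35
f 37 33 36
f 37 39 33
f 35 39 34
f 38 36 34
f 34 39 38
f 38 37 36
f 39 37 38
f 41 40 44
f 41 44 42
f 42 44 45
f 42 45 43
f 44 40 46
f 44 46 45
f 45 46 47
f 45 47 43
f 46 40 48
f 46 48 47
f 47 48 49
f 47 49 43
f 48 40 50
f 48 50 49
f 49 50 51
f 49 51 43
f 50 40 52
f 50 52 51
f 51 52 53
f 51 53 43
f 52 40 54
f 52 54 53
f 53 54 55
f 53 55 43
f 54 40 56
f 54 56 55
f 55 56 57
f 55 57 43
f 56 40 58
f 56 58 57
f 57 58 59
f 57 59 43
f 58 40 60
f 58 60 59
f 59 60 61
f 59 61 43
f 60 40 62
f 60 62 61
f 61 62 63
f 61 63 43
f 62 40 64
f 62 64 63
f 63 64 65
f 63 65 43
f 64 40 41
f 64 41 65
f 65 41 42
f 65 42 43



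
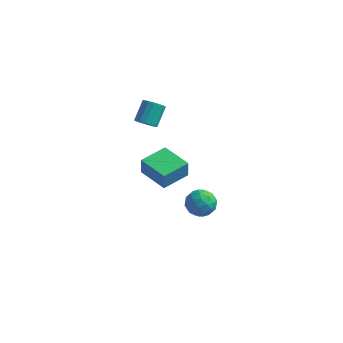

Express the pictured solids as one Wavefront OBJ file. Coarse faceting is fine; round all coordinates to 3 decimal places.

v 3.039 -2.961 -1.073
v 3.565 -2.909 -1.701
v 3.935 -3.651 -0.379
v 4.461 -3.599 -1.007
v 4.269 -2.928 -0.576
v 3.715 -2.502 -1.005
v 3.785 -4.058 -1.075
v 3.231 -3.632 -1.504
v 4.026 -3.587 -1.702
v 4.325 -2.888 -1.393
v 3.175 -3.672 -0.687
v 3.474 -2.973 -0.378
v 3.223 -2.874 -1.448
v 4.277 -3.686 -0.632
v 4.164 -3.291 -0.379
v 4.473 -3.261 -0.748
v 3.311 -2.635 -1.039
v 3.62 -2.604 -1.408
v 4.034 -2.616 -0.747
v 3.88 -3.956 -0.672
v 4.189 -3.925 -1.041
v 3.027 -3.299 -1.332
v 3.336 -3.269 -1.701
v 3.466 -3.944 -1.333
v 3.803 -3.242 -1.817
v 4.33 -3.648 -1.41
v 3.933 -3.918 -1.45
v 3.607 -3.667 -1.702
v 3.979 -2.832 -1.636
v 4.506 -3.237 -1.228
v 4.393 -2.843 -0.975
v 4.067 -2.592 -1.227
v 4.25 -3.23 -1.637
v 2.994 -3.323 -0.852
v 3.521 -3.728 -0.444
v 3.433 -3.968 -0.853
v 3.107 -3.717 -1.105
v 3.17 -2.912 -0.67
v 3.697 -3.318 -0.263
v 3.893 -2.893 -0.378
v 3.567 -2.642 -0.63
v 3.25 -3.33 -0.443
v -1.369 0.728 -3.917
v -1.332 0.651 -2.881
v -0.719 2.209 -3.83
v -0.682 2.132 -2.794
v 0.242 0.028 -4.026
v 0.279 -0.049 -2.99
v 0.892 1.509 -3.939
v 0.929 1.432 -2.903
v -2.131 2.87 -1.959
v -1.87 3.254 -2.385
v -1.849 4.235 -1.487
v -2.109 3.85 -1.061
v -2.166 3.295 -2.423
v -2.145 4.276 -1.524
v -2.455 3.239 -2.354
v -2.433 4.219 -1.456
v -2.669 3.098 -2.195
v -2.647 4.078 -1.297
v -2.759 2.904 -1.982
v -2.738 3.885 -1.084
v -2.706 2.703 -1.764
v -2.685 3.684 -0.865
v -2.521 2.54 -1.59
v -2.5 3.521 -0.692
v -2.246 2.453 -1.501
v -2.225 3.433 -0.603
v -1.945 2.461 -1.517
v -1.924 3.441 -0.619
v -1.687 2.562 -1.634
v -1.666 3.543 -0.736
v -1.53 2.735 -1.826
v -1.509 3.715 -0.928
v -1.511 2.938 -2.048
v -1.489 3.918 -1.15
v -1.633 3.125 -2.25
v -1.612 4.106 -1.351
f 1 38 17
f 38 12 41
f 17 41 6
f 38 41 17
f 1 17 13
f 17 6 18
f 13 18 2
f 17 18 13
f 1 13 22
f 13 2 23
f 22 23 8
f 13 23 22
f 1 22 34
f 22 8 37
f 34 37 11
f 22 37 34
f 1 34 38
f 34 11 42
f 38 42 12
f 34 42 38
f 2 18 29
f 18 6 32
f 29 32 10
f 18 32 29
f 6 41 19
f 41 12 40
f 19 40 5
f 41 40 19
f 12 42 39
f 42 11 35
f 39 35 3
f 42 35 39
f 11 37 36
f 37 8 24
f 36 24 7
f 37 24 36
f 8 23 28
f 23 2 25
f 28 25 9
f 23 25 28
f 4 30 16
f 30 10 31
f 16 31 5
f 30 31 16
f 4 16 14
f 16 5 15
f 14 15 3
f 16 15 14
f 4 14 21
f 14 3 20
f 21 20 7
f 14 20 21
f 4 21 26
f 21 7 27
f 26 27 9
f 21 27 26
f 4 26 30
f 26 9 33
f 30 33 10
f 26 33 30
f 5 31 19
f 31 10 32
f 19 32 6
f 31 32 19
f 3 15 39
f 15 5 40
f 39 40 12
f 15 40 39
f 7 20 36
f 20 3 35
f 36 35 11
f 20 35 36
f 9 27 28
f 27 7 24
f 28 24 8
f 27 24 28
f 10 33 29
f 33 9 25
f 29 25 2
f 33 25 29
f 44 46 43
f 47 44 43
f 43 46 45
f 45 47 43
f 44 50 46
f 48 44 47
f 48 50 44
f 46 50 45
f 49 47 45
f 45 50 49
f 49 48 47
f 50 48 49
f 52 51 55
f 52 55 53
f 53 55 56
f 53 56 54
f 55 51 57
f 55 57 56
f 56 57 58
f 56 58 54
f 57 51 59
f 57 59 58
f 58 59 60
f 58 60 54
f 59 51 61
f 59 61 60
f 60 61 62
f 60 62 54
f 61 51 63
f 61 63 62
f 62 63 64
f 62 64 54
f 63 51 65
f 63 65 64
f 64 65 66
f 64 66 54
f 65 51 67
f 65 67 66
f 66 67 68
f 66 68 54
f 67 51 69
f 67 69 68
f 68 69 70
f 68 70 54
f 69 51 71
f 69 71 70
f 70 71 72
f 70 72 54
f 71 51 73
f 71 73 72
f 72 73 74
f 72 74 54
f 73 51 75
f 73 75 74
f 74 75 76
f 74 76 54
f 75 51 77
f 75 77 76
f 76 77 78
f 76 78 54
f 77 51 52
f 77 52 78
f 78 52 53
f 78 53 54



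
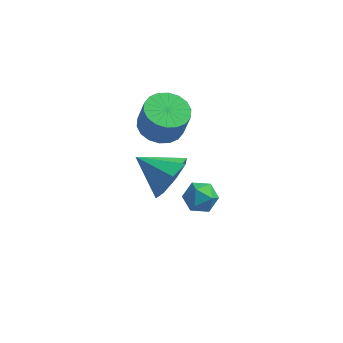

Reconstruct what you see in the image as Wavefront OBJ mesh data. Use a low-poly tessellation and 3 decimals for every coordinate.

v -2.291 2.097 1.846
v -1.497 2.114 1.641
v -1.215 2.001 2.73
v -2.009 1.983 2.934
v -1.574 2.466 1.698
v -1.292 2.353 2.786
v -1.793 2.745 1.784
v -1.511 2.632 2.872
v -2.111 2.896 1.882
v -1.828 2.782 2.97
v -2.464 2.888 1.973
v -2.182 2.775 3.061
v -2.783 2.724 2.039
v -2.501 2.61 3.127
v -3.005 2.435 2.067
v -2.722 2.321 3.155
v -3.085 2.079 2.05
v -2.803 1.966 3.139
v -3.008 1.727 1.994
v -2.726 1.614 3.082
v -2.789 1.448 1.908
v -2.507 1.335 2.996
v -2.472 1.298 1.81
v -2.189 1.184 2.898
v -2.118 1.305 1.719
v -1.836 1.192 2.807
v -1.799 1.47 1.653
v -1.517 1.356 2.741
v -1.578 1.759 1.625
v -1.295 1.645 2.713
v -2.037 2.555 -1.654
v -1.563 2.693 -0.819
v -3.363 2.705 -0.926
v -1.69 3.328 -1.181
v -2.021 3.511 -1.82
v -2.361 3.134 -2.362
v -2.511 2.418 -2.489
v -2.384 1.782 -2.127
v -2.053 1.6 -1.488
v -1.713 1.977 -0.946
v -0.749 0.397 0.822
v -0.112 0.381 0.959
v -0.608 -0.341 0.081
v 0.029 -0.357 0.218
v -0.404 -0.585 0.65
v -0.49 -0.129 1.108
v -0.23 0.169 -0.068
v -0.316 0.625 0.39
v 0.209 0.239 0.409
v 0.102 -0.226 0.853
v -0.822 0.266 0.187
v -0.929 -0.199 0.631
f 2 1 5
f 2 5 3
f 3 5 6
f 3 6 4
f 5 1 7
f 5 7 6
f 6 7 8
f 6 8 4
f 7 1 9
f 7 9 8
f 8 9 10
f 8 10 4
f 9 1 11
f 9 11 10
f 10 11 12
f 10 12 4
f 11 1 13
f 11 13 12
f 12 13 14
f 12 14 4
f 13 1 15
f 13 15 14
f 14 15 16
f 14 16 4
f 15 1 17
f 15 17 16
f 16 17 18
f 16 18 4
f 17 1 19
f 17 19 18
f 18 19 20
f 18 20 4
f 19 1 21
f 19 21 20
f 20 21 22
f 20 22 4
f 21 1 23
f 21 23 22
f 22 23 24
f 22 24 4
f 23 1 25
f 23 25 24
f 24 25 26
f 24 26 4
f 25 1 27
f 25 27 26
f 26 27 28
f 26 28 4
f 27 1 29
f 27 29 28
f 28 29 30
f 28 30 4
f 29 1 2
f 29 2 30
f 30 2 3
f 30 3 4
f 32 31 34
f 32 34 33
f 34 31 35
f 34 35 33
f 35 31 36
f 35 36 33
f 36 31 37
f 36 37 33
f 37 31 38
f 37 38 33
f 38 31 39
f 38 39 33
f 39 31 40
f 39 40 33
f 40 31 32
f 40 32 33
f 41 52 46
f 41 46 42
f 41 42 48
f 41 48 51
f 41 51 52
f 42 46 50
f 46 52 45
f 52 51 43
f 51 48 47
f 48 42 49
f 44 50 45
f 44 45 43
f 44 43 47
f 44 47 49
f 44 49 50
f 45 50 46
f 43 45 52
f 47 43 51
f 49 47 48
f 50 49 42



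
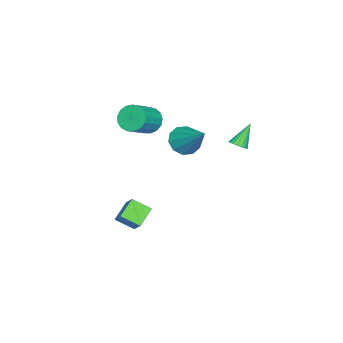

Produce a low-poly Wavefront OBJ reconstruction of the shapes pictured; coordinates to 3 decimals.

v 1.227 0.369 2.147
v 1.847 0.504 1.582
v 2.193 1.731 3.533
v 1.47 0.859 1.496
v 1 1.027 1.659
v 0.616 0.944 2.008
v 0.466 0.641 2.41
v 0.606 0.235 2.712
v 0.984 -0.121 2.797
v 1.454 -0.289 2.634
v 1.838 -0.205 2.285
v 1.988 0.098 1.883
v -0.705 2.298 1.119
v -0.345 2.604 1.284
v -1.495 2.622 2.241
v -0.47 2.738 1.157
v -0.642 2.785 1.023
v -0.825 2.735 0.908
v -0.985 2.599 0.835
v -1.09 2.403 0.818
v -1.118 2.187 0.86
v -1.065 1.992 0.954
v -0.94 1.858 1.081
v -0.768 1.812 1.215
v -0.585 1.861 1.33
v -0.425 1.997 1.403
v -0.32 2.193 1.42
v -0.292 2.41 1.378
v -1.307 -2.539 1.346
v -0.878 -2.589 0.673
v 0.416 -2.911 1.52
v -0.013 -2.861 2.194
v -0.851 -2.22 0.771
v 0.443 -2.542 1.619
v -0.928 -1.924 1.002
v 0.366 -2.246 1.849
v -1.092 -1.769 1.311
v 0.202 -2.091 2.159
v -1.306 -1.79 1.629
v -0.011 -2.113 2.476
v -1.519 -1.983 1.881
v -0.225 -2.305 2.729
v -1.684 -2.303 2.011
v -0.39 -2.626 2.859
v -1.763 -2.677 1.989
v -0.468 -3 2.837
v -1.737 -3.02 1.82
v -0.443 -3.342 2.667
v -1.613 -3.252 1.542
v -0.318 -3.574 2.389
v -1.418 -3.321 1.219
v -0.124 -3.643 2.066
v -1.199 -3.21 0.925
v 0.095 -3.533 1.773
v -1.004 -2.946 0.728
v 0.29 -3.269 1.576
v 0.893 -2.803 -3.269
v 1.417 -2.256 -2.528
v 0.708 -1.864 -3.831
v 1.232 -1.317 -3.09
v 1.908 -2.963 -3.87
v 2.432 -2.416 -3.129
v 1.723 -2.024 -4.432
v 2.247 -1.477 -3.691
f 2 1 4
f 2 4 3
f 4 1 5
f 4 5 3
f 5 1 6
f 5 6 3
f 6 1 7
f 6 7 3
f 7 1 8
f 7 8 3
f 8 1 9
f 8 9 3
f 9 1 10
f 9 10 3
f 10 1 11
f 10 11 3
f 11 1 12
f 11 12 3
f 12 1 2
f 12 2 3
f 14 13 16
f 14 16 15
f 16 13 17
f 16 17 15
f 17 13 18
f 17 18 15
f 18 13 19
f 18 19 15
f 19 13 20
f 19 20 15
f 20 13 21
f 20 21 15
f 21 13 22
f 21 22 15
f 22 13 23
f 22 23 15
f 23 13 24
f 23 24 15
f 24 13 25
f 24 25 15
f 25 13 26
f 25 26 15
f 26 13 27
f 26 27 15
f 27 13 28
f 27 28 15
f 28 13 14
f 28 14 15
f 30 29 33
f 30 33 31
f 31 33 34
f 31 34 32
f 33 29 35
f 33 35 34
f 34 35 36
f 34 36 32
f 35 29 37
f 35 37 36
f 36 37 38
f 36 38 32
f 37 29 39
f 37 39 38
f 38 39 40
f 38 40 32
f 39 29 41
f 39 41 40
f 40 41 42
f 40 42 32
f 41 29 43
f 41 43 42
f 42 43 44
f 42 44 32
f 43 29 45
f 43 45 44
f 44 45 46
f 44 46 32
f 45 29 47
f 45 47 46
f 46 47 48
f 46 48 32
f 47 29 49
f 47 49 48
f 48 49 50
f 48 50 32
f 49 29 51
f 49 51 50
f 50 51 52
f 50 52 32
f 51 29 53
f 51 53 52
f 52 53 54
f 52 54 32
f 53 29 55
f 53 55 54
f 54 55 56
f 54 56 32
f 55 29 30
f 55 30 56
f 56 30 31
f 56 31 32
f 58 60 57
f 61 58 57
f 57 60 59
f 59 61 57
f 58 64 60
f 62 58 61
f 62 64 58
f 60 64 59
f 63 61 59
f 59 64 63
f 63 62 61
f 64 62 63



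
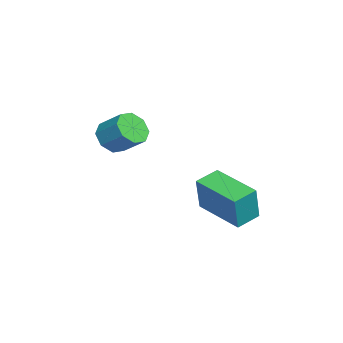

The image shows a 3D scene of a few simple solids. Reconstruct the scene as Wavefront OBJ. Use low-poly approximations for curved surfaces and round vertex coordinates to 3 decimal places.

v -1.418 0.339 -1.329
v -1.033 0.23 0.023
v -0.124 1.621 -1.594
v 0.261 1.511 -0.241
v -0.801 -0.331 -1.559
v -0.416 -0.441 -0.206
v 0.493 0.95 -1.823
v 0.878 0.841 -0.471
v -2.634 -3.359 0.702
v -2.095 -3.274 0.248
v -1.647 -2.516 0.923
v -2.186 -2.601 1.378
v -2.509 -2.937 0.145
v -2.061 -2.179 0.82
v -2.996 -2.848 0.369
v -2.548 -2.089 1.044
v -3.272 -3.058 0.788
v -2.823 -2.3 1.463
v -3.173 -3.444 1.157
v -2.725 -2.686 1.832
v -2.759 -3.781 1.26
v -2.311 -3.023 1.935
v -2.272 -3.871 1.036
v -1.824 -3.112 1.711
v -1.997 -3.66 0.617
v -1.548 -2.902 1.292
f 2 4 1
f 5 2 1
f 1 4 3
f 3 5 1
f 2 8 4
f 6 2 5
f 6 8 2
f 4 8 3
f 7 5 3
f 3 8 7
f 7 6 5
f 8 6 7
f 10 9 13
f 10 13 11
f 11 13 14
f 11 14 12
f 13 9 15
f 13 15 14
f 14 15 16
f 14 16 12
f 15 9 17
f 15 17 16
f 16 17 18
f 16 18 12
f 17 9 19
f 17 19 18
f 18 19 20
f 18 20 12
f 19 9 21
f 19 21 20
f 20 21 22
f 20 22 12
f 21 9 23
f 21 23 22
f 22 23 24
f 22 24 12
f 23 9 25
f 23 25 24
f 24 25 26
f 24 26 12
f 25 9 10
f 25 10 26
f 26 10 11
f 26 11 12



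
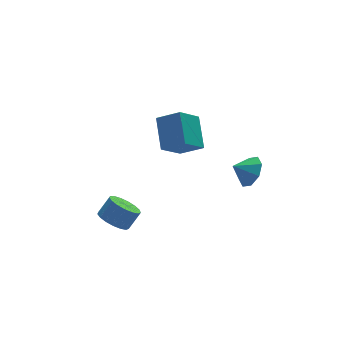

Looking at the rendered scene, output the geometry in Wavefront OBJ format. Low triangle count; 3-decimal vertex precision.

v 0.81 0.726 2.931
v 1.247 2.336 4.017
v -0.179 1.499 2.185
v 0.259 3.108 3.27
v 2.081 1.192 1.73
v 2.519 2.801 2.815
v 1.093 1.964 0.983
v 1.53 3.574 2.069
v 4.396 0.471 -0.515
v 4.984 0.817 0.217
v 3.484 0.689 0.115
v 4.775 1.365 -0.275
v 4.344 1.39 -0.907
v 3.944 0.876 -1.31
v 3.809 0.126 -1.247
v 4.018 -0.422 -0.755
v 4.448 -0.447 -0.123
v 4.848 0.066 0.28
v -2.897 1.46 -2.682
v -2.229 1.721 -3.29
v -1.476 1.901 -2.387
v -2.143 1.64 -1.778
v -2.441 2.106 -3.191
v -1.687 2.286 -2.287
v -2.756 2.342 -2.974
v -2.003 2.522 -2.071
v -3.104 2.377 -2.691
v -2.351 2.557 -1.788
v -3.405 2.201 -2.406
v -2.651 2.381 -1.502
v -3.589 1.856 -2.184
v -2.835 2.036 -1.28
v -3.614 1.42 -2.076
v -2.861 1.6 -1.172
v -3.475 0.993 -2.106
v -2.722 1.173 -1.203
v -3.204 0.673 -2.269
v -2.45 0.853 -1.366
v -2.862 0.534 -2.526
v -2.109 0.714 -1.623
v -2.528 0.606 -2.819
v -1.775 0.786 -1.916
v -2.279 0.874 -3.08
v -1.525 1.054 -2.177
v -2.171 1.277 -3.25
v -1.418 1.457 -2.347
f 2 4 1
f 5 2 1
f 1 4 3
f 3 5 1
f 2 8 4
f 6 2 5
f 6 8 2
f 4 8 3
f 7 5 3
f 3 8 7
f 7 6 5
f 8 6 7
f 10 9 12
f 10 12 11
f 12 9 13
f 12 13 11
f 13 9 14
f 13 14 11
f 14 9 15
f 14 15 11
f 15 9 16
f 15 16 11
f 16 9 17
f 16 17 11
f 17 9 18
f 17 18 11
f 18 9 10
f 18 10 11
f 20 19 23
f 20 23 21
f 21 23 24
f 21 24 22
f 23 19 25
f 23 25 24
f 24 25 26
f 24 26 22
f 25 19 27
f 25 27 26
f 26 27 28
f 26 28 22
f 27 19 29
f 27 29 28
f 28 29 30
f 28 30 22
f 29 19 31
f 29 31 30
f 30 31 32
f 30 32 22
f 31 19 33
f 31 33 32
f 32 33 34
f 32 34 22
f 33 19 35
f 33 35 34
f 34 35 36
f 34 36 22
f 35 19 37
f 35 37 36
f 36 37 38
f 36 38 22
f 37 19 39
f 37 39 38
f 38 39 40
f 38 40 22
f 39 19 41
f 39 41 40
f 40 41 42
f 40 42 22
f 41 19 43
f 41 43 42
f 42 43 44
f 42 44 22
f 43 19 45
f 43 45 44
f 44 45 46
f 44 46 22
f 45 19 20
f 45 20 46
f 46 20 21
f 46 21 22



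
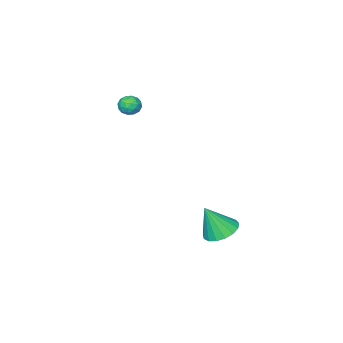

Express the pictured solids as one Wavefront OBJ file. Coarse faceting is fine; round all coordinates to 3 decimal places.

v -3.685 -2.234 3.148
v -3.264 -2.376 2.7
v -4.056 -3.184 3.1
v -3.635 -3.326 2.652
v -3.443 -3.221 3.244
v -3.214 -2.634 3.273
v -4.106 -2.926 2.527
v -3.877 -2.339 2.556
v -3.524 -2.804 2.316
v -3.114 -2.986 2.76
v -4.206 -2.574 3.04
v -3.796 -2.756 3.484
v -3.442 -2.222 2.928
v -3.878 -3.338 2.872
v -3.765 -3.277 3.22
v -3.518 -3.36 2.957
v -3.412 -2.373 3.265
v -3.165 -2.457 3.002
v -3.27 -2.954 3.322
v -4.155 -3.103 2.798
v -3.908 -3.187 2.535
v -3.802 -2.2 2.843
v -3.555 -2.283 2.58
v -4.05 -2.606 2.478
v -3.347 -2.557 2.439
v -3.566 -3.115 2.411
v -3.843 -2.88 2.337
v -3.708 -2.535 2.354
v -3.106 -2.664 2.7
v -3.325 -3.222 2.672
v -3.212 -3.161 3.02
v -3.077 -2.816 3.037
v -3.26 -2.915 2.474
v -3.995 -2.338 3.128
v -4.214 -2.896 3.1
v -4.243 -2.744 2.763
v -4.108 -2.399 2.78
v -3.754 -2.445 3.389
v -3.973 -3.003 3.361
v -3.612 -3.025 3.446
v -3.477 -2.68 3.463
v -4.06 -2.645 3.326
v -3.558 3.707 -2.921
v -2.671 3.807 -3.247
v -2.922 3.233 -1.339
v -2.774 4.218 -3.083
v -3.056 4.513 -2.882
v -3.454 4.622 -2.69
v -3.875 4.522 -2.551
v -4.223 4.235 -2.497
v -4.419 3.827 -2.54
v -4.418 3.391 -2.671
v -4.219 3.028 -2.859
v -3.869 2.82 -3.061
v -3.448 2.815 -3.232
v -3.051 3.015 -3.331
v -2.771 3.373 -3.337
f 1 38 17
f 38 12 41
f 17 41 6
f 38 41 17
f 1 17 13
f 17 6 18
f 13 18 2
f 17 18 13
f 1 13 22
f 13 2 23
f 22 23 8
f 13 23 22
f 1 22 34
f 22 8 37
f 34 37 11
f 22 37 34
f 1 34 38
f 34 11 42
f 38 42 12
f 34 42 38
f 2 18 29
f 18 6 32
f 29 32 10
f 18 32 29
f 6 41 19
f 41 12 40
f 19 40 5
f 41 40 19
f 12 42 39
f 42 11 35
f 39 35 3
f 42 35 39
f 11 37 36
f 37 8 24
f 36 24 7
f 37 24 36
f 8 23 28
f 23 2 25
f 28 25 9
f 23 25 28
f 4 30 16
f 30 10 31
f 16 31 5
f 30 31 16
f 4 16 14
f 16 5 15
f 14 15 3
f 16 15 14
f 4 14 21
f 14 3 20
f 21 20 7
f 14 20 21
f 4 21 26
f 21 7 27
f 26 27 9
f 21 27 26
f 4 26 30
f 26 9 33
f 30 33 10
f 26 33 30
f 5 31 19
f 31 10 32
f 19 32 6
f 31 32 19
f 3 15 39
f 15 5 40
f 39 40 12
f 15 40 39
f 7 20 36
f 20 3 35
f 36 35 11
f 20 35 36
f 9 27 28
f 27 7 24
f 28 24 8
f 27 24 28
f 10 33 29
f 33 9 25
f 29 25 2
f 33 25 29
f 44 43 46
f 44 46 45
f 46 43 47
f 46 47 45
f 47 43 48
f 47 48 45
f 48 43 49
f 48 49 45
f 49 43 50
f 49 50 45
f 50 43 51
f 50 51 45
f 51 43 52
f 51 52 45
f 52 43 53
f 52 53 45
f 53 43 54
f 53 54 45
f 54 43 55
f 54 55 45
f 55 43 56
f 55 56 45
f 56 43 57
f 56 57 45
f 57 43 44
f 57 44 45



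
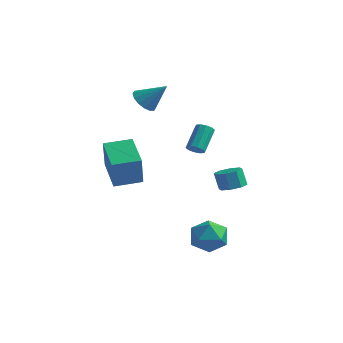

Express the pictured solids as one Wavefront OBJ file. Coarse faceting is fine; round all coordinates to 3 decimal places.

v 3.789 0.167 -3.535
v 4.668 -0.477 -3.89
v 3.012 -1.323 -2.75
v 3.891 -1.967 -3.105
v 4.051 -1.18 -2.288
v 4.531 -0.259 -2.773
v 3.149 -1.541 -3.867
v 3.629 -0.62 -4.352
v 4.272 -1.533 -4.095
v 4.83 -1.31 -3.119
v 2.85 -0.49 -3.521
v 3.408 -0.267 -2.545
v -3.245 3.661 3.365
v -2.795 4.127 2.755
v -2.035 4.099 4.595
v -3.091 4.427 2.94
v -3.429 4.522 3.239
v -3.717 4.387 3.571
v -3.879 4.056 3.848
v -3.871 3.62 3.996
v -3.696 3.195 3.975
v -3.399 2.894 3.791
v -3.062 2.799 3.492
v -2.773 2.935 3.16
v -2.611 3.265 2.882
v -2.619 3.701 2.734
v 0.602 2.875 0.806
v 0.898 2.572 1.173
v 0.734 3.802 2.32
v 0.438 4.105 1.954
v 1.119 2.769 0.994
v 0.955 3.999 2.141
v 1.142 3.006 0.743
v 0.979 4.236 1.89
v 0.96 3.193 0.516
v 0.796 4.423 1.663
v 0.64 3.259 0.4
v 0.477 4.489 1.548
v 0.306 3.178 0.44
v 0.142 4.408 1.587
v 0.085 2.981 0.619
v -0.079 4.211 1.766
v 0.061 2.744 0.87
v -0.102 3.974 2.017
v 0.244 2.557 1.097
v 0.08 3.787 2.244
v 0.563 2.491 1.212
v 0.4 3.721 2.36
v -3.196 -0.226 -0.094
v -2.854 -0.857 1.816
v -2.079 0.919 0.085
v -1.738 0.289 1.994
v -1.682 -1.589 -0.814
v -1.341 -2.219 1.095
v -0.566 -0.443 -0.636
v -0.224 -1.074 1.274
v 3.883 1.406 -0.593
v 4.561 1.117 -0.336
v 4.194 1.185 0.709
v 3.517 1.474 0.453
v 4.566 1.713 -0.373
v 4.199 1.781 0.673
v 4.171 2.129 -0.538
v 3.804 2.197 0.507
v 3.608 2.122 -0.736
v 3.241 2.189 0.31
v 3.206 1.695 -0.849
v 2.839 1.763 0.196
v 3.201 1.099 -0.813
v 2.834 1.167 0.233
v 3.596 0.683 -0.647
v 3.229 0.751 0.398
v 4.159 0.691 -0.45
v 3.792 0.758 0.596
f 1 12 6
f 1 6 2
f 1 2 8
f 1 8 11
f 1 11 12
f 2 6 10
f 6 12 5
f 12 11 3
f 11 8 7
f 8 2 9
f 4 10 5
f 4 5 3
f 4 3 7
f 4 7 9
f 4 9 10
f 5 10 6
f 3 5 12
f 7 3 11
f 9 7 8
f 10 9 2
f 14 13 16
f 14 16 15
f 16 13 17
f 16 17 15
f 17 13 18
f 17 18 15
f 18 13 19
f 18 19 15
f 19 13 20
f 19 20 15
f 20 13 21
f 20 21 15
f 21 13 22
f 21 22 15
f 22 13 23
f 22 23 15
f 23 13 24
f 23 24 15
f 24 13 25
f 24 25 15
f 25 13 26
f 25 26 15
f 26 13 14
f 26 14 15
f 28 27 31
f 28 31 29
f 29 31 32
f 29 32 30
f 31 27 33
f 31 33 32
f 32 33 34
f 32 34 30
f 33 27 35
f 33 35 34
f 34 35 36
f 34 36 30
f 35 27 37
f 35 37 36
f 36 37 38
f 36 38 30
f 37 27 39
f 37 39 38
f 38 39 40
f 38 40 30
f 39 27 41
f 39 41 40
f 40 41 42
f 40 42 30
f 41 27 43
f 41 43 42
f 42 43 44
f 42 44 30
f 43 27 45
f 43 45 44
f 44 45 46
f 44 46 30
f 45 27 47
f 45 47 46
f 46 47 48
f 46 48 30
f 47 27 28
f 47 28 48
f 48 28 29
f 48 29 30
f 50 52 49
f 53 50 49
f 49 52 51
f 51 53 49
f 50 56 52
f 54 50 53
f 54 56 50
f 52 56 51
f 55 53 51
f 51 56 55
f 55 54 53
f 56 54 55
f 58 57 61
f 58 61 59
f 59 61 62
f 59 62 60
f 61 57 63
f 61 63 62
f 62 63 64
f 62 64 60
f 63 57 65
f 63 65 64
f 64 65 66
f 64 66 60
f 65 57 67
f 65 67 66
f 66 67 68
f 66 68 60
f 67 57 69
f 67 69 68
f 68 69 70
f 68 70 60
f 69 57 71
f 69 71 70
f 70 71 72
f 70 72 60
f 71 57 73
f 71 73 72
f 72 73 74
f 72 74 60
f 73 57 58
f 73 58 74
f 74 58 59
f 74 59 60



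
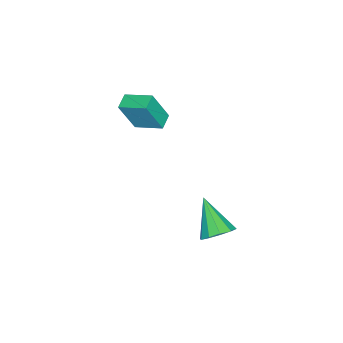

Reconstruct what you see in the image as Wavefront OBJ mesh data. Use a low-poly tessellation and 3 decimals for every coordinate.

v -1.15 -2.618 -0.805
v -0.637 -3.253 0.999
v -1.181 -1.102 -0.263
v -0.668 -1.737 1.541
v -0.272 -2.523 -1.021
v 0.241 -3.158 0.783
v -0.303 -1.007 -0.479
v 0.21 -1.642 1.325
v 4.049 4.039 -2.48
v 4.843 3.936 -2.028
v 3.091 2.801 -1.08
v 4.575 4.388 -1.811
v 4.106 4.707 -1.85
v 3.615 4.771 -2.129
v 3.29 4.555 -2.543
v 3.254 4.142 -2.932
v 3.522 3.69 -3.149
v 3.992 3.371 -3.11
v 4.483 3.308 -2.83
v 4.808 3.523 -2.417
f 2 4 1
f 5 2 1
f 1 4 3
f 3 5 1
f 2 8 4
f 6 2 5
f 6 8 2
f 4 8 3
f 7 5 3
f 3 8 7
f 7 6 5
f 8 6 7
f 10 9 12
f 10 12 11
f 12 9 13
f 12 13 11
f 13 9 14
f 13 14 11
f 14 9 15
f 14 15 11
f 15 9 16
f 15 16 11
f 16 9 17
f 16 17 11
f 17 9 18
f 17 18 11
f 18 9 19
f 18 19 11
f 19 9 20
f 19 20 11
f 20 9 10
f 20 10 11



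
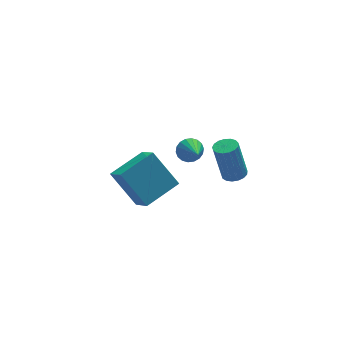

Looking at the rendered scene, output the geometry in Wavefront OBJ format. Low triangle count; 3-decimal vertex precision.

v 0.878 -1.714 3.386
v 1.2 -1.933 2.997
v 0.902 -2.726 3.974
v 1.361 -1.838 3.154
v 1.428 -1.719 3.357
v 1.385 -1.598 3.566
v 1.242 -1.501 3.739
v 1.027 -1.446 3.842
v 0.783 -1.444 3.855
v 0.557 -1.495 3.775
v 0.395 -1.591 3.618
v 0.329 -1.71 3.415
v 0.372 -1.83 3.206
v 0.515 -1.928 3.033
v 0.73 -1.983 2.93
v 0.974 -1.985 2.917
v 2.522 -2.191 1.927
v 2.932 -2.47 2.043
v 2.609 -2.268 3.669
v 2.198 -1.989 3.553
v 3.018 -2.242 2.032
v 2.695 -2.04 3.658
v 2.99 -2.002 1.997
v 2.667 -1.8 3.623
v 2.855 -1.805 1.945
v 2.532 -1.604 3.571
v 2.643 -1.697 1.89
v 2.32 -1.495 3.516
v 2.404 -1.702 1.843
v 2.08 -1.5 3.469
v 2.191 -1.819 1.815
v 1.868 -1.617 3.441
v 2.055 -2.021 1.813
v 1.731 -1.819 3.439
v 2.025 -2.262 1.837
v 1.701 -2.06 3.463
v 2.109 -2.487 1.882
v 1.785 -2.285 3.508
v 2.287 -2.644 1.937
v 1.964 -2.442 3.563
v 2.52 -2.697 1.989
v 2.196 -2.495 3.615
v 2.752 -2.634 2.028
v 2.429 -2.433 3.654
v -0.441 1.449 -2.621
v -0.246 0.471 -1.85
v -1.264 2.384 -1.226
v -1.069 1.406 -0.456
v 1.089 2.114 -2.164
v 1.284 1.136 -1.394
v 0.266 3.049 -0.77
v 0.461 2.071 0.001
f 2 1 4
f 2 4 3
f 4 1 5
f 4 5 3
f 5 1 6
f 5 6 3
f 6 1 7
f 6 7 3
f 7 1 8
f 7 8 3
f 8 1 9
f 8 9 3
f 9 1 10
f 9 10 3
f 10 1 11
f 10 11 3
f 11 1 12
f 11 12 3
f 12 1 13
f 12 13 3
f 13 1 14
f 13 14 3
f 14 1 15
f 14 15 3
f 15 1 16
f 15 16 3
f 16 1 2
f 16 2 3
f 18 17 21
f 18 21 19
f 19 21 22
f 19 22 20
f 21 17 23
f 21 23 22
f 22 23 24
f 22 24 20
f 23 17 25
f 23 25 24
f 24 25 26
f 24 26 20
f 25 17 27
f 25 27 26
f 26 27 28
f 26 28 20
f 27 17 29
f 27 29 28
f 28 29 30
f 28 30 20
f 29 17 31
f 29 31 30
f 30 31 32
f 30 32 20
f 31 17 33
f 31 33 32
f 32 33 34
f 32 34 20
f 33 17 35
f 33 35 34
f 34 35 36
f 34 36 20
f 35 17 37
f 35 37 36
f 36 37 38
f 36 38 20
f 37 17 39
f 37 39 38
f 38 39 40
f 38 40 20
f 39 17 41
f 39 41 40
f 40 41 42
f 40 42 20
f 41 17 43
f 41 43 42
f 42 43 44
f 42 44 20
f 43 17 18
f 43 18 44
f 44 18 19
f 44 19 20
f 46 48 45
f 49 46 45
f 45 48 47
f 47 49 45
f 46 52 48
f 50 46 49
f 50 52 46
f 48 52 47
f 51 49 47
f 47 52 51
f 51 50 49
f 52 50 51



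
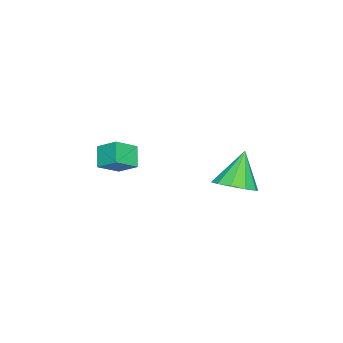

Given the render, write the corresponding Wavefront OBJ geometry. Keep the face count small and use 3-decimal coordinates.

v 0.842 -2.693 0.518
v 1.852 -3.291 1.144
v 1.088 -1.664 1.104
v 2.099 -2.261 1.729
v 1.601 -2.359 -0.389
v 2.612 -2.956 0.236
v 1.848 -1.329 0.196
v 2.858 -1.927 0.822
v 1.324 3.081 -0.446
v 2.276 3.247 0.013
v 0.416 3.219 1.386
v 2.025 3.836 -0.155
v 1.507 4.135 -0.435
v 0.918 4.033 -0.719
v 0.485 3.566 -0.899
v 0.373 2.915 -0.906
v 0.624 2.327 -0.737
v 1.142 2.027 -0.457
v 1.731 2.13 -0.173
v 2.164 2.596 0.007
f 2 4 1
f 5 2 1
f 1 4 3
f 3 5 1
f 2 8 4
f 6 2 5
f 6 8 2
f 4 8 3
f 7 5 3
f 3 8 7
f 7 6 5
f 8 6 7
f 10 9 12
f 10 12 11
f 12 9 13
f 12 13 11
f 13 9 14
f 13 14 11
f 14 9 15
f 14 15 11
f 15 9 16
f 15 16 11
f 16 9 17
f 16 17 11
f 17 9 18
f 17 18 11
f 18 9 19
f 18 19 11
f 19 9 20
f 19 20 11
f 20 9 10
f 20 10 11



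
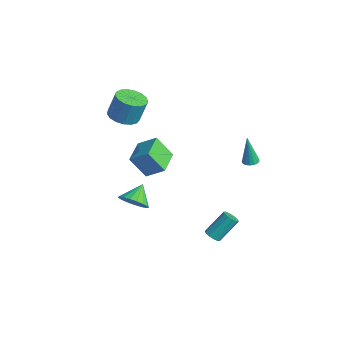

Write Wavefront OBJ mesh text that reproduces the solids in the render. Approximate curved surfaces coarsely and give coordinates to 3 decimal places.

v 2.784 -4.568 2.578
v 2.247 -5.313 3.888
v 1.566 -3.448 2.717
v 1.03 -4.194 4.027
v 3.57 -3.806 3.333
v 3.034 -4.552 4.643
v 2.353 -2.687 3.472
v 1.816 -3.432 4.782
v 2.099 2.415 0.973
v 2.606 2.389 1.016
v 1.921 2.245 2.947
v 2.558 2.628 1.032
v 2.405 2.818 1.035
v 2.182 2.916 1.023
v 1.939 2.899 1
v 1.733 2.771 0.97
v 1.611 2.562 0.941
v 1.601 2.319 0.92
v 1.704 2.098 0.91
v 1.898 1.95 0.915
v 2.138 1.908 0.932
v 2.369 1.983 0.96
v 2.538 2.156 0.99
v 3.435 -0.732 -3.561
v 3.927 -0.903 -3.417
v 3.956 0.281 -2.115
v 3.465 0.452 -2.259
v 3.964 -0.658 -3.64
v 3.994 0.526 -2.339
v 3.799 -0.441 -3.834
v 3.829 0.743 -2.532
v 3.495 -0.336 -3.923
v 3.525 0.848 -2.621
v 3.169 -0.382 -3.874
v 3.198 0.802 -2.572
v 2.944 -0.561 -3.705
v 2.973 0.623 -2.403
v 2.906 -0.806 -3.481
v 2.936 0.378 -2.18
v 3.071 -1.023 -3.288
v 3.101 0.161 -1.986
v 3.375 -1.128 -3.199
v 3.405 0.056 -1.897
v 3.702 -1.082 -3.248
v 3.731 0.102 -1.946
v -3.414 -2.988 3.104
v -2.515 -3.404 3.106
v -2.308 -2.947 4.678
v -3.206 -2.532 4.676
v -2.434 -2.958 2.966
v -2.226 -2.502 4.538
v -2.577 -2.52 2.857
v -2.37 -2.063 4.429
v -2.912 -2.189 2.805
v -2.704 -1.732 4.377
v -3.362 -2.041 2.822
v -3.154 -1.584 4.394
v -3.824 -2.11 2.903
v -3.616 -1.653 4.475
v -4.192 -2.38 3.03
v -3.984 -1.923 4.602
v -4.381 -2.79 3.174
v -4.174 -2.333 4.746
v -4.349 -3.245 3.302
v -4.142 -2.788 4.874
v -4.103 -3.641 3.385
v -3.895 -3.185 4.957
v -3.699 -3.888 3.403
v -3.491 -3.431 4.975
v -3.229 -3.929 3.353
v -3.022 -3.472 4.925
v -2.802 -3.754 3.246
v -2.595 -3.297 4.818
v -2.306 -2.948 -3.9
v -1.426 -2.736 -3.499
v -2.934 -2.012 -3.02
v -1.457 -2.445 -3.829
v -1.655 -2.254 -4.173
v -1.982 -2.201 -4.463
v -2.374 -2.296 -4.642
v -2.752 -2.519 -4.673
v -3.042 -2.828 -4.552
v -3.186 -3.161 -4.301
v -3.156 -3.451 -3.971
v -2.958 -3.642 -3.627
v -2.63 -3.695 -3.337
v -2.239 -3.6 -3.159
v -1.861 -3.377 -3.127
v -1.571 -3.068 -3.249
f 2 4 1
f 5 2 1
f 1 4 3
f 3 5 1
f 2 8 4
f 6 2 5
f 6 8 2
f 4 8 3
f 7 5 3
f 3 8 7
f 7 6 5
f 8 6 7
f 10 9 12
f 10 12 11
f 12 9 13
f 12 13 11
f 13 9 14
f 13 14 11
f 14 9 15
f 14 15 11
f 15 9 16
f 15 16 11
f 16 9 17
f 16 17 11
f 17 9 18
f 17 18 11
f 18 9 19
f 18 19 11
f 19 9 20
f 19 20 11
f 20 9 21
f 20 21 11
f 21 9 22
f 21 22 11
f 22 9 23
f 22 23 11
f 23 9 10
f 23 10 11
f 25 24 28
f 25 28 26
f 26 28 29
f 26 29 27
f 28 24 30
f 28 30 29
f 29 30 31
f 29 31 27
f 30 24 32
f 30 32 31
f 31 32 33
f 31 33 27
f 32 24 34
f 32 34 33
f 33 34 35
f 33 35 27
f 34 24 36
f 34 36 35
f 35 36 37
f 35 37 27
f 36 24 38
f 36 38 37
f 37 38 39
f 37 39 27
f 38 24 40
f 38 40 39
f 39 40 41
f 39 41 27
f 40 24 42
f 40 42 41
f 41 42 43
f 41 43 27
f 42 24 44
f 42 44 43
f 43 44 45
f 43 45 27
f 44 24 25
f 44 25 45
f 45 25 26
f 45 26 27
f 47 46 50
f 47 50 48
f 48 50 51
f 48 51 49
f 50 46 52
f 50 52 51
f 51 52 53
f 51 53 49
f 52 46 54
f 52 54 53
f 53 54 55
f 53 55 49
f 54 46 56
f 54 56 55
f 55 56 57
f 55 57 49
f 56 46 58
f 56 58 57
f 57 58 59
f 57 59 49
f 58 46 60
f 58 60 59
f 59 60 61
f 59 61 49
f 60 46 62
f 60 62 61
f 61 62 63
f 61 63 49
f 62 46 64
f 62 64 63
f 63 64 65
f 63 65 49
f 64 46 66
f 64 66 65
f 65 66 67
f 65 67 49
f 66 46 68
f 66 68 67
f 67 68 69
f 67 69 49
f 68 46 70
f 68 70 69
f 69 70 71
f 69 71 49
f 70 46 72
f 70 72 71
f 71 72 73
f 71 73 49
f 72 46 47
f 72 47 73
f 73 47 48
f 73 48 49
f 75 74 77
f 75 77 76
f 77 74 78
f 77 78 76
f 78 74 79
f 78 79 76
f 79 74 80
f 79 80 76
f 80 74 81
f 80 81 76
f 81 74 82
f 81 82 76
f 82 74 83
f 82 83 76
f 83 74 84
f 83 84 76
f 84 74 85
f 84 85 76
f 85 74 86
f 85 86 76
f 86 74 87
f 86 87 76
f 87 74 88
f 87 88 76
f 88 74 89
f 88 89 76
f 89 74 75
f 89 75 76



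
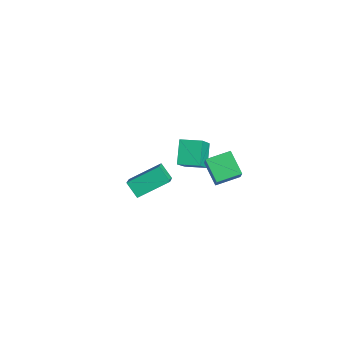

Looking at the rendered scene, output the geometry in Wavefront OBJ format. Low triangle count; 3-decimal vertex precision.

v -4.703 0.524 -3.977
v -3.499 -0.376 -2.496
v -4.077 1.497 -3.895
v -2.872 0.597 -2.414
v -3.788 0.023 -5.026
v -2.583 -0.877 -3.545
v -3.161 0.996 -4.944
v -1.957 0.096 -3.463
v 1.274 -1.07 -0.161
v 2.171 -1.394 0.944
v 1.36 0.153 0.127
v 2.257 -0.171 1.233
v 2.343 -0.949 -0.993
v 3.24 -1.273 0.113
v 2.429 0.274 -0.704
v 3.326 -0.05 0.401
v 0.805 -4.135 -1.868
v 0.168 -4.417 -1.193
v 0.986 -2.577 -1.047
v 0.349 -2.859 -0.372
v 1.731 -4.601 -1.188
v 1.094 -4.883 -0.513
v 1.912 -3.043 -0.367
v 1.275 -3.325 0.308
f 2 4 1
f 5 2 1
f 1 4 3
f 3 5 1
f 2 8 4
f 6 2 5
f 6 8 2
f 4 8 3
f 7 5 3
f 3 8 7
f 7 6 5
f 8 6 7
f 10 12 9
f 13 10 9
f 9 12 11
f 11 13 9
f 10 16 12
f 14 10 13
f 14 16 10
f 12 16 11
f 15 13 11
f 11 16 15
f 15 14 13
f 16 14 15
f 18 20 17
f 21 18 17
f 17 20 19
f 19 21 17
f 18 24 20
f 22 18 21
f 22 24 18
f 20 24 19
f 23 21 19
f 19 24 23
f 23 22 21
f 24 22 23



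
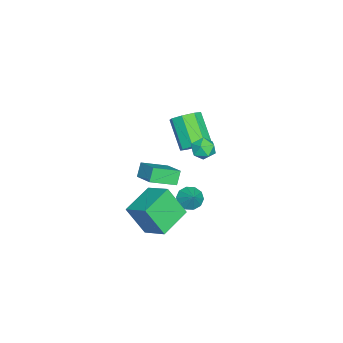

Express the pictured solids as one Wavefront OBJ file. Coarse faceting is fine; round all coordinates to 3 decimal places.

v 1.09 2.544 3.619
v 1.572 1.904 3.735
v 0.528 1.936 2.605
v 1.01 1.296 2.721
v 0.432 1.47 3.26
v 0.779 1.846 3.887
v 1.321 1.994 2.453
v 1.668 2.37 3.08
v 1.715 1.564 3.015
v 1.165 1.241 3.513
v 0.935 2.599 2.827
v 0.385 2.276 3.325
v -1.535 0.451 -3.721
v -1.084 0.801 -4.324
v -0.765 0.909 -2.879
v -1.443 1.137 -4.179
v -1.837 1.211 -3.859
v -2.116 0.995 -3.487
v -2.173 0.571 -3.204
v -1.986 0.101 -3.119
v -1.627 -0.236 -3.264
v -1.232 -0.31 -3.584
v -0.953 -0.094 -3.956
v -0.897 0.331 -4.239
v -3.028 -1.33 -2.327
v -2.084 -2.707 -1.604
v -1.922 -0.23 -1.678
v -0.977 -1.607 -0.954
v -2.463 -1.393 -3.186
v -1.518 -2.77 -2.462
v -1.356 -0.293 -2.536
v -0.412 -1.67 -1.813
v -0.658 -0.694 -4.405
v -0.608 -1.809 -2.521
v 0.06 0.698 -3.602
v 0.11 -0.417 -1.717
v 1.35 -1.443 -4.903
v 1.4 -2.558 -3.018
v 2.068 -0.051 -4.099
v 2.118 -1.166 -2.215
v 0.198 1.27 2.522
v 0.909 0.684 2.712
v -0.307 -0.295 4.247
v -1.018 0.29 4.058
v 0.931 1.283 3.111
v -0.285 0.303 4.646
v 0.524 1.873 3.165
v -0.692 0.894 4.701
v -0.074 2.11 2.843
v -1.29 1.131 4.378
v -0.513 1.855 2.333
v -1.729 0.876 3.868
v -0.535 1.257 1.934
v -1.751 0.277 3.469
v -0.128 0.666 1.879
v -1.344 -0.313 3.415
v 0.47 0.429 2.202
v -0.746 -0.55 3.737
f 1 12 6
f 1 6 2
f 1 2 8
f 1 8 11
f 1 11 12
f 2 6 10
f 6 12 5
f 12 11 3
f 11 8 7
f 8 2 9
f 4 10 5
f 4 5 3
f 4 3 7
f 4 7 9
f 4 9 10
f 5 10 6
f 3 5 12
f 7 3 11
f 9 7 8
f 10 9 2
f 14 13 16
f 14 16 15
f 16 13 17
f 16 17 15
f 17 13 18
f 17 18 15
f 18 13 19
f 18 19 15
f 19 13 20
f 19 20 15
f 20 13 21
f 20 21 15
f 21 13 22
f 21 22 15
f 22 13 23
f 22 23 15
f 23 13 24
f 23 24 15
f 24 13 14
f 24 14 15
f 26 28 25
f 29 26 25
f 25 28 27
f 27 29 25
f 26 32 28
f 30 26 29
f 30 32 26
f 28 32 27
f 31 29 27
f 27 32 31
f 31 30 29
f 32 30 31
f 34 36 33
f 37 34 33
f 33 36 35
f 35 37 33
f 34 40 36
f 38 34 37
f 38 40 34
f 36 40 35
f 39 37 35
f 35 40 39
f 39 38 37
f 40 38 39
f 42 41 45
f 42 45 43
f 43 45 46
f 43 46 44
f 45 41 47
f 45 47 46
f 46 47 48
f 46 48 44
f 47 41 49
f 47 49 48
f 48 49 50
f 48 50 44
f 49 41 51
f 49 51 50
f 50 51 52
f 50 52 44
f 51 41 53
f 51 53 52
f 52 53 54
f 52 54 44
f 53 41 55
f 53 55 54
f 54 55 56
f 54 56 44
f 55 41 57
f 55 57 56
f 56 57 58
f 56 58 44
f 57 41 42
f 57 42 58
f 58 42 43
f 58 43 44

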